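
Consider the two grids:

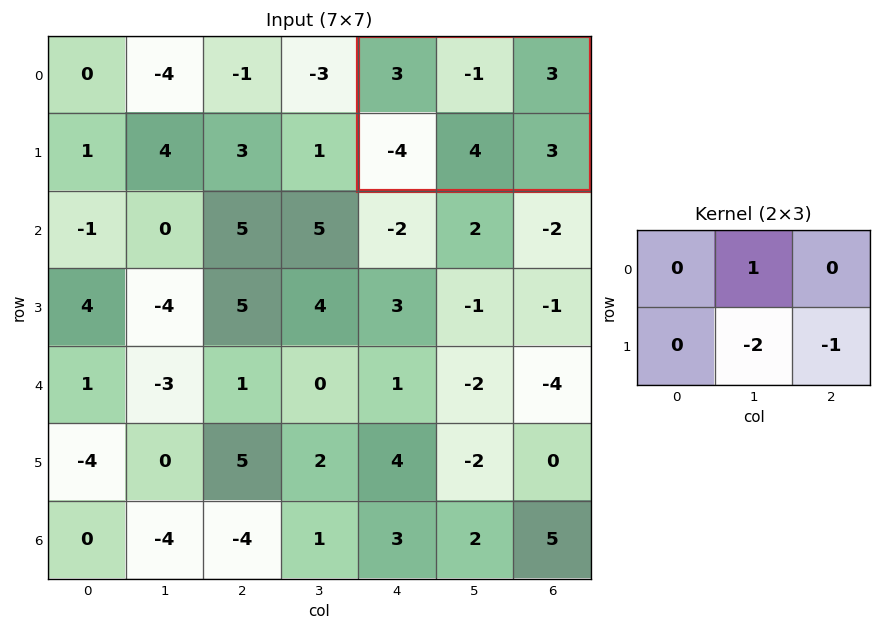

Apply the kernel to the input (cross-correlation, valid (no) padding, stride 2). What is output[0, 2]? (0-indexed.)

-12

The receptive field on the input at this output position is [3 -1 3 / -4 4 3]. Elementwise product with the kernel and sum: -1·1 + 4·-2 + 3·-1.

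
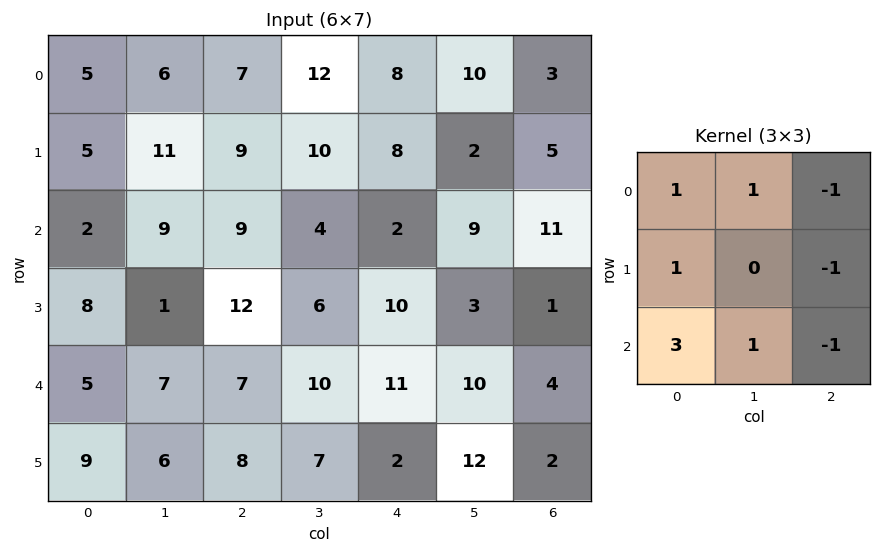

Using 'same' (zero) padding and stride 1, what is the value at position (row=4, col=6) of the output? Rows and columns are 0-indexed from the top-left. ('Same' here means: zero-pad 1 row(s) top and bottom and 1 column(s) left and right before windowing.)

52

The receptive field on the zero-padded input at this output position is [3 1 0 / 10 4 0 / 12 2 0]. Elementwise product with the kernel and sum: 3·1 + 1·1 + 0·-1 + 10·1 + 0·-1 + 12·3 + 2·1 + 0·-1.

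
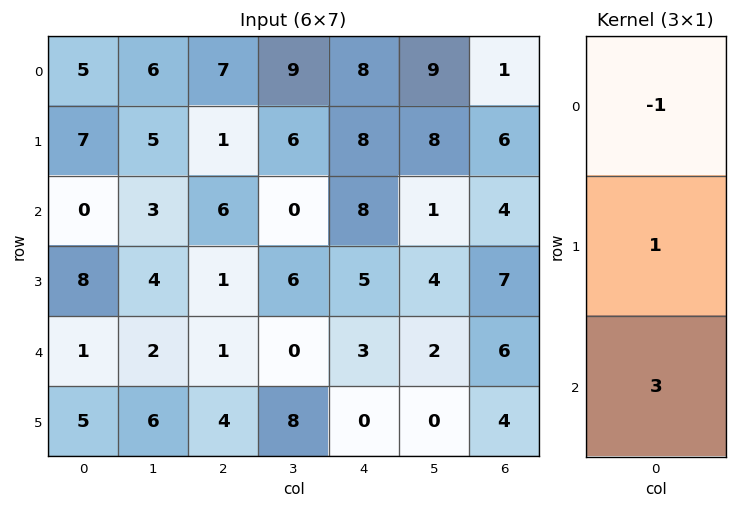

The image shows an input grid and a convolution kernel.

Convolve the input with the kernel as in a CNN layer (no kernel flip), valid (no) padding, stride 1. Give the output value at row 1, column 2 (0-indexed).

The receptive field on the input at this output position is [1 / 6 / 1]. Elementwise product with the kernel and sum: 1·-1 + 6·1 + 1·3.

8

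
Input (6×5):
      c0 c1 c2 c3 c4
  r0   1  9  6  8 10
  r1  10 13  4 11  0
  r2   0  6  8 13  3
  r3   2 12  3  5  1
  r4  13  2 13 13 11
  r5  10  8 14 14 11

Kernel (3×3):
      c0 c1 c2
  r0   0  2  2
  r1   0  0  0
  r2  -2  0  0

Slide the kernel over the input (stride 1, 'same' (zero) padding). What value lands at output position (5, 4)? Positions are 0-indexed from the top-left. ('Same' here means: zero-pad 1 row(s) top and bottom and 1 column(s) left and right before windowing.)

The receptive field on the zero-padded input at this output position is [13 11 0 / 14 11 0 / 0 0 0]. Elementwise product with the kernel and sum: 11·2 + 0·2 + 0·-2.

22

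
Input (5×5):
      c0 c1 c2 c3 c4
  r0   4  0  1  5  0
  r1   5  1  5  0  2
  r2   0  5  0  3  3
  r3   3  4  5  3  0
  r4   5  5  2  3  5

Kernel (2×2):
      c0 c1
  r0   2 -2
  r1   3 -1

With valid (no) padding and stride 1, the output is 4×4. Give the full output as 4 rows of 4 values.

22 -4 7 8
3 7 7 2
-5 17 6 9
8 11 7 10

Output[0,0]: The receptive field on the input at this output position is [4 0 / 5 1]. Elementwise product with the kernel and sum: 4·2 + 0·-2 + 5·3 + 1·-1.
Output[0,1]: The receptive field on the input at this output position is [0 1 / 1 5]. Elementwise product with the kernel and sum: 0·2 + 1·-2 + 1·3 + 5·-1.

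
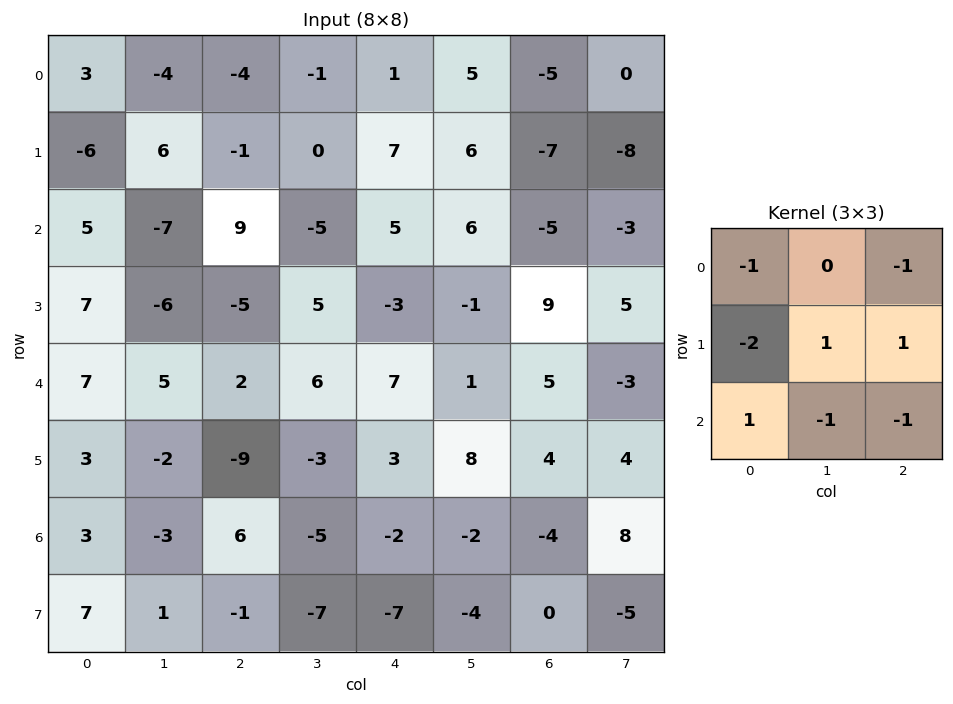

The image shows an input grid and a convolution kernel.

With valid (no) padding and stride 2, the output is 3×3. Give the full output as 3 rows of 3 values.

21 21 -7
-39 -13 15
-26 22 -2

Output[0,0]: The receptive field on the input at this output position is [3 -4 -4 / -6 6 -1 / 5 -7 9]. Elementwise product with the kernel and sum: 3·-1 + -4·-1 + -6·-2 + 6·1 + -1·1 + 5·1 + -7·-1 + 9·-1.
Output[0,1]: The receptive field on the input at this output position is [-4 -1 1 / -1 0 7 / 9 -5 5]. Elementwise product with the kernel and sum: -4·-1 + 1·-1 + -1·-2 + 0·1 + 7·1 + 9·1 + -5·-1 + 5·-1.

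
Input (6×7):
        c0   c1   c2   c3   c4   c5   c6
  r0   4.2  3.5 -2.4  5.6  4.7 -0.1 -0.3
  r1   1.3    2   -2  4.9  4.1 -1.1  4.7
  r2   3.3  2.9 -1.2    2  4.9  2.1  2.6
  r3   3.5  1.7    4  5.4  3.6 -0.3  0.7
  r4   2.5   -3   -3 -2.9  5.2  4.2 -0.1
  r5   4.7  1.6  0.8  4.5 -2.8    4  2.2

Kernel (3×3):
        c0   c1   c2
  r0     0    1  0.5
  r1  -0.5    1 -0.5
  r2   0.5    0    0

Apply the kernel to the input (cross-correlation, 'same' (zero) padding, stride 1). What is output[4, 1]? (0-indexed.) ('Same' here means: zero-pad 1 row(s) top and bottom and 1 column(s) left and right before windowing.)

3.3

The receptive field on the zero-padded input at this output position is [3.5 1.7 4 / 2.5 -3 -3 / 4.7 1.6 0.8]. Elementwise product with the kernel and sum: 1.7·1 + 4·0.5 + 2.5·-0.5 + -3·1 + -3·-0.5 + 4.7·0.5.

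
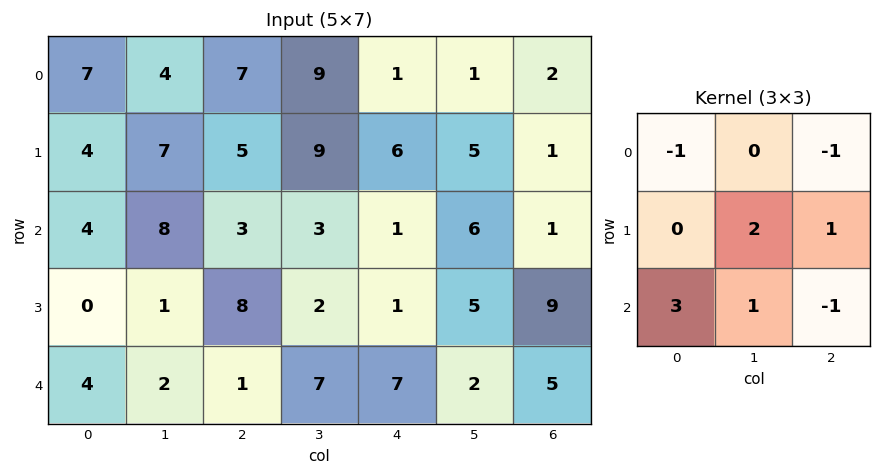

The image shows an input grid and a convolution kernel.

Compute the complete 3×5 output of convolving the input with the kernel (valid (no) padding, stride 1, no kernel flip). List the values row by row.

22 30 27 11 16
3 2 21 -4 5
16 7 4 24 35

Output[0,0]: The receptive field on the input at this output position is [7 4 7 / 4 7 5 / 4 8 3]. Elementwise product with the kernel and sum: 7·-1 + 7·-1 + 7·2 + 5·1 + 4·3 + 8·1 + 3·-1.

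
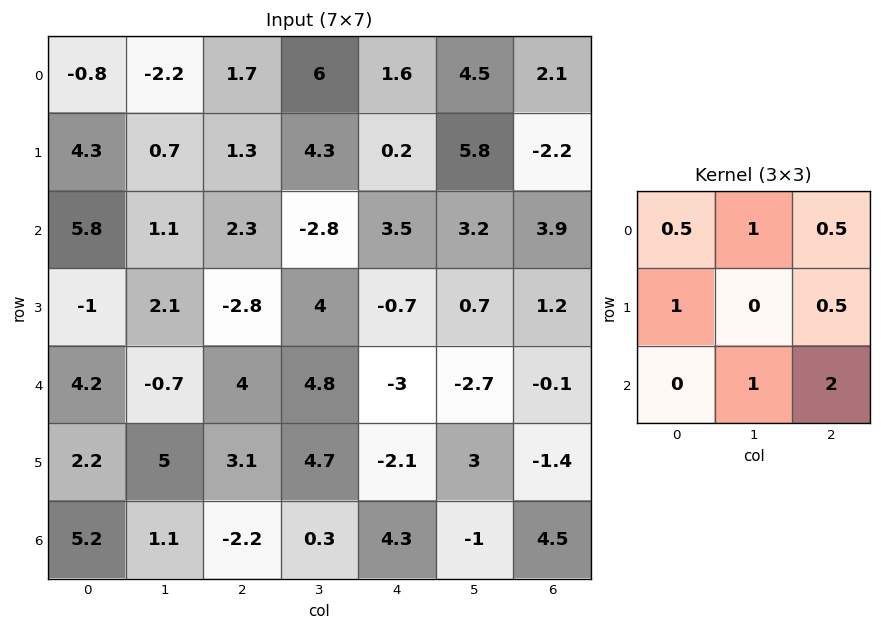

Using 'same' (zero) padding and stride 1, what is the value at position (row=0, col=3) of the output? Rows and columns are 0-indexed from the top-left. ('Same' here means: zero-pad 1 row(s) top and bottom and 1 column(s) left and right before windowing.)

The receptive field on the zero-padded input at this output position is [0 0 0 / 1.7 6 1.6 / 1.3 4.3 0.2]. Elementwise product with the kernel and sum: 0·0.5 + 0·1 + 0·0.5 + 1.7·1 + 1.6·0.5 + 4.3·1 + 0.2·2.

7.2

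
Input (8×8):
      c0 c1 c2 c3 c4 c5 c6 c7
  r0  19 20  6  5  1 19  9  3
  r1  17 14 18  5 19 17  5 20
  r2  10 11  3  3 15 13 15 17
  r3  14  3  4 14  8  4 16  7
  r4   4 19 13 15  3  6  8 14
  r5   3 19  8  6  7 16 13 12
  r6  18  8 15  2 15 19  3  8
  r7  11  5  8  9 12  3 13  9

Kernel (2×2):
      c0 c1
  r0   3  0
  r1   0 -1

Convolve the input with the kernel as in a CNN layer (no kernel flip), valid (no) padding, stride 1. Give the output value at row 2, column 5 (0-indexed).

23

The receptive field on the input at this output position is [13 15 / 4 16]. Elementwise product with the kernel and sum: 13·3 + 16·-1.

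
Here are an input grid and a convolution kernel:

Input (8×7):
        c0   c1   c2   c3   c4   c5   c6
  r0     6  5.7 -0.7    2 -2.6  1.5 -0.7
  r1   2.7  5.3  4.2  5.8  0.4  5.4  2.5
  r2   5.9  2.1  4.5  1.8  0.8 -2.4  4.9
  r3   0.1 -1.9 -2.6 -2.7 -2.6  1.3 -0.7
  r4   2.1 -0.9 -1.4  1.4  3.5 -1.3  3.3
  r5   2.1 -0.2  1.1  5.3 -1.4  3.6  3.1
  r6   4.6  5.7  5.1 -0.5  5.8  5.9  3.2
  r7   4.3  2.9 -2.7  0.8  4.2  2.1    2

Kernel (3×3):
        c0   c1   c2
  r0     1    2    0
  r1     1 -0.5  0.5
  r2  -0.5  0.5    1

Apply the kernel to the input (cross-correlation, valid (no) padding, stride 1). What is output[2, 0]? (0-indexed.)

The receptive field on the input at this output position is [5.9 2.1 4.5 / 0.1 -1.9 -2.6 / 2.1 -0.9 -1.4]. Elementwise product with the kernel and sum: 5.9·1 + 2.1·2 + 0.1·1 + -1.9·-0.5 + -2.6·0.5 + 2.1·-0.5 + -0.9·0.5 + -1.4·1.

6.95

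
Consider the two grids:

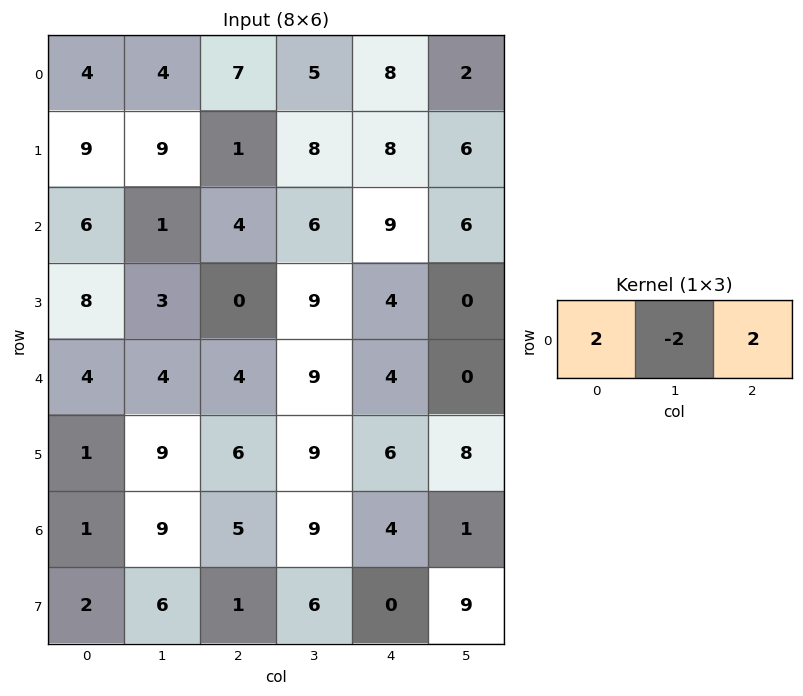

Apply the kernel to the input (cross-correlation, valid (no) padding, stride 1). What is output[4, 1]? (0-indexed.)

The receptive field on the input at this output position is [4 4 9]. Elementwise product with the kernel and sum: 4·2 + 4·-2 + 9·2.

18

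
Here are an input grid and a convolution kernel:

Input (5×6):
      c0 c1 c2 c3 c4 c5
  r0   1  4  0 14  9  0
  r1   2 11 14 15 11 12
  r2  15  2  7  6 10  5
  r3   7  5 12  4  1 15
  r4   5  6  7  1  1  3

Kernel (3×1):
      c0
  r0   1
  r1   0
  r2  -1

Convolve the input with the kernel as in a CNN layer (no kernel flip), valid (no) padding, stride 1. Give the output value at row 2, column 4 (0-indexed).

The receptive field on the input at this output position is [10 / 1 / 1]. Elementwise product with the kernel and sum: 10·1 + 1·-1.

9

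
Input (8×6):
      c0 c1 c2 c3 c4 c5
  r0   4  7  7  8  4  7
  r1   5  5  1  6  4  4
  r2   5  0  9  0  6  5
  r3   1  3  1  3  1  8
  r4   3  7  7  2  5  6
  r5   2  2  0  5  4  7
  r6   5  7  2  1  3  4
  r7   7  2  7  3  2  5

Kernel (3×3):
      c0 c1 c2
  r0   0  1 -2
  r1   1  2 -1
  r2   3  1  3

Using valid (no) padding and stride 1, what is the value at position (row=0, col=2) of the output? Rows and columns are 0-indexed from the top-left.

The receptive field on the input at this output position is [7 8 4 / 1 6 4 / 9 0 6]. Elementwise product with the kernel and sum: 8·1 + 4·-2 + 1·1 + 6·2 + 4·-1 + 9·3 + 0·1 + 6·3.

54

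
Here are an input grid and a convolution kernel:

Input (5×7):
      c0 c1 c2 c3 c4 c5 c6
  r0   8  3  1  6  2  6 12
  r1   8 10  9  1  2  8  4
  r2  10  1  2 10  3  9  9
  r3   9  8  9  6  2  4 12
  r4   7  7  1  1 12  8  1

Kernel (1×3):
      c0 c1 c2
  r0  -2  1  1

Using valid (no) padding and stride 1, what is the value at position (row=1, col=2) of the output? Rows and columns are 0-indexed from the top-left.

The receptive field on the input at this output position is [9 1 2]. Elementwise product with the kernel and sum: 9·-2 + 1·1 + 2·1.

-15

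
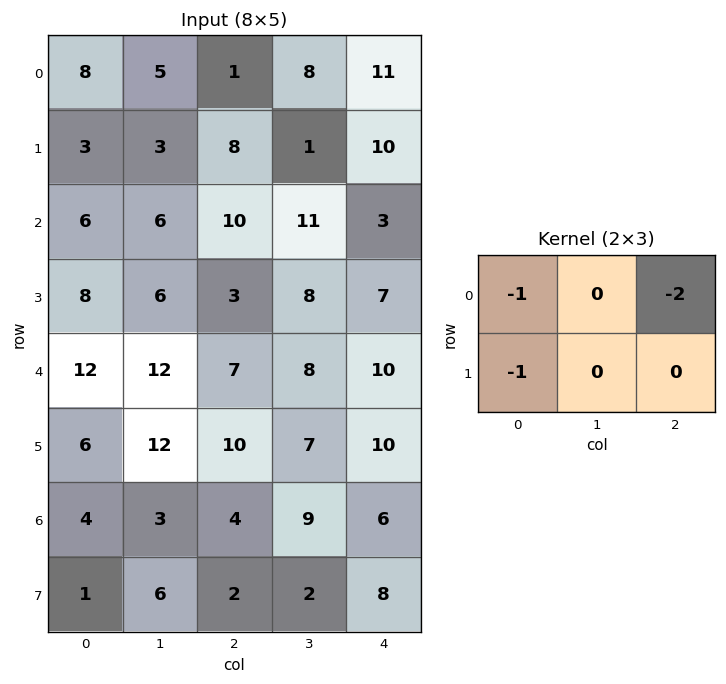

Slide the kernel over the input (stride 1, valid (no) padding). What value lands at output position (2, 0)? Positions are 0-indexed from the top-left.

-34

The receptive field on the input at this output position is [6 6 10 / 8 6 3]. Elementwise product with the kernel and sum: 6·-1 + 10·-2 + 8·-1.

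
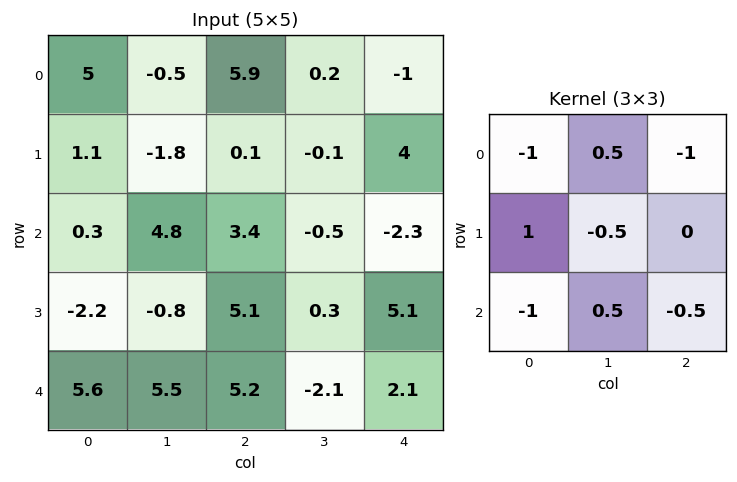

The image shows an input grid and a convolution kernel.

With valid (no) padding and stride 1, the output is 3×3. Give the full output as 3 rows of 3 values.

-8.75 -1.45 -7.15
-4.95 8.25 -8
-8.55 -7.8 -3.7

Output[0,0]: The receptive field on the input at this output position is [5 -0.5 5.9 / 1.1 -1.8 0.1 / 0.3 4.8 3.4]. Elementwise product with the kernel and sum: 5·-1 + -0.5·0.5 + 5.9·-1 + 1.1·1 + -1.8·-0.5 + 0.3·-1 + 4.8·0.5 + 3.4·-0.5.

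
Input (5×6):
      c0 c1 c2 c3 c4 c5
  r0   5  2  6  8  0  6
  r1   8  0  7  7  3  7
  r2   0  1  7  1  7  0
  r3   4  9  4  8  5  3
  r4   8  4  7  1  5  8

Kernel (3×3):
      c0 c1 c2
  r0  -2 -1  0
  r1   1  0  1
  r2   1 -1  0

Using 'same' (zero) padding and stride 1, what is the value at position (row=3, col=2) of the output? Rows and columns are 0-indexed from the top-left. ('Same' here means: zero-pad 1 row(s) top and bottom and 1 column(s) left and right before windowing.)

5

The receptive field on the zero-padded input at this output position is [1 7 1 / 9 4 8 / 4 7 1]. Elementwise product with the kernel and sum: 1·-2 + 7·-1 + 9·1 + 8·1 + 4·1 + 7·-1.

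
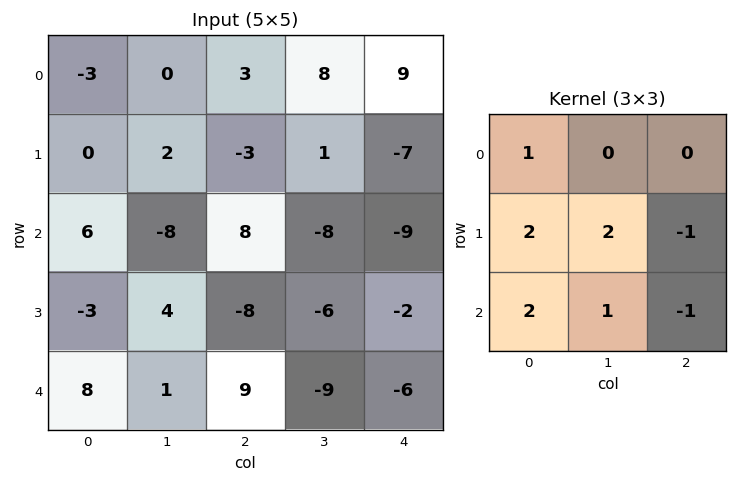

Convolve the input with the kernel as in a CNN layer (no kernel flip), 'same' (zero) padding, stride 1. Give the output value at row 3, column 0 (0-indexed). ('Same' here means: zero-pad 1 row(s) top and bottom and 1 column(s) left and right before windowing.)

-3

The receptive field on the zero-padded input at this output position is [0 6 -8 / 0 -3 4 / 0 8 1]. Elementwise product with the kernel and sum: 0·1 + 0·2 + -3·2 + 4·-1 + 0·2 + 8·1 + 1·-1.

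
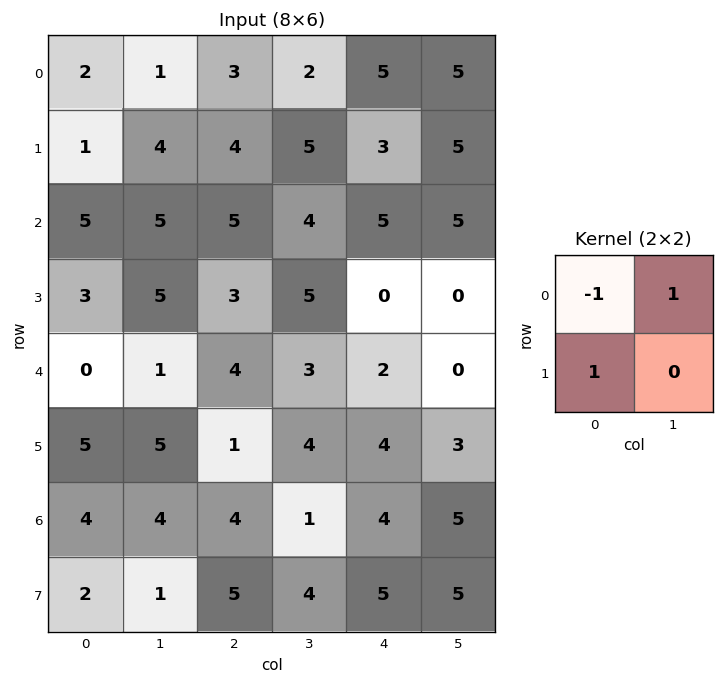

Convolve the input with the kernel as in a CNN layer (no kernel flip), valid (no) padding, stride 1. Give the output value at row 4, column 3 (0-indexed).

3

The receptive field on the input at this output position is [3 2 / 4 4]. Elementwise product with the kernel and sum: 3·-1 + 2·1 + 4·1.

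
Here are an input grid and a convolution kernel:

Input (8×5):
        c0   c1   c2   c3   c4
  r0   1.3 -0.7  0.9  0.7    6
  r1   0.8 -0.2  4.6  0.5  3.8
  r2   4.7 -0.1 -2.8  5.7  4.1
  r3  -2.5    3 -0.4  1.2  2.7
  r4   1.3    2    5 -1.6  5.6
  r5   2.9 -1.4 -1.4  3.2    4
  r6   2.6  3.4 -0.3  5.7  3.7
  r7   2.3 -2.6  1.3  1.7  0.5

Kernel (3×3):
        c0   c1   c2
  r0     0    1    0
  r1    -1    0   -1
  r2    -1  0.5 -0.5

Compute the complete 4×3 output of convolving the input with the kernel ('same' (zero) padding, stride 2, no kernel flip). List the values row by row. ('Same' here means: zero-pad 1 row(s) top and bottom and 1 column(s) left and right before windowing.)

1.2 2.25 0.7
-1.85 -4.8 -1.75
-2.35 -1.7 3.1
1.95 -8.1 -3.15

Output[0,0]: The receptive field on the zero-padded input at this output position is [0 0 0 / 0 1.3 -0.7 / 0 0.8 -0.2]. Elementwise product with the kernel and sum: 0·1 + 0·-1 + -0.7·-1 + 0·-1 + 0.8·0.5 + -0.2·-0.5.
Output[0,1]: The receptive field on the zero-padded input at this output position is [0 0 0 / -0.7 0.9 0.7 / -0.2 4.6 0.5]. Elementwise product with the kernel and sum: 0·1 + -0.7·-1 + 0.7·-1 + -0.2·-1 + 4.6·0.5 + 0.5·-0.5.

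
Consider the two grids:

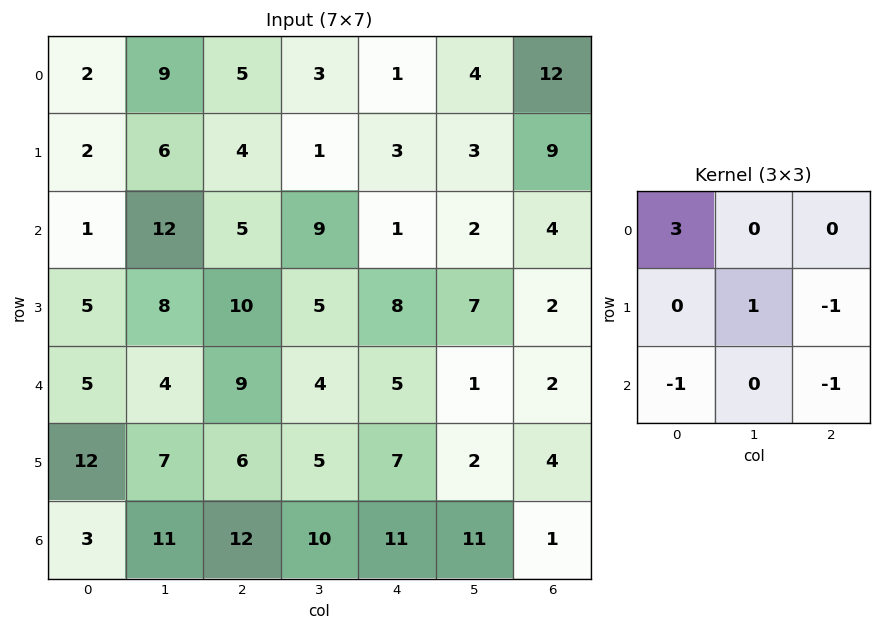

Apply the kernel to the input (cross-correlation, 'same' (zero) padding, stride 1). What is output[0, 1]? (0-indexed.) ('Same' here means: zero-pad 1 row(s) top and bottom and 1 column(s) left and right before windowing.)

-2

The receptive field on the zero-padded input at this output position is [0 0 0 / 2 9 5 / 2 6 4]. Elementwise product with the kernel and sum: 0·3 + 9·1 + 5·-1 + 2·-1 + 4·-1.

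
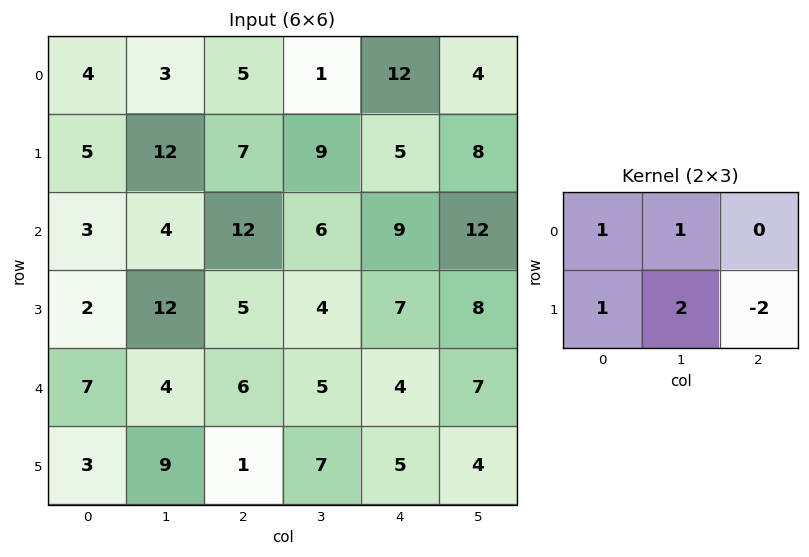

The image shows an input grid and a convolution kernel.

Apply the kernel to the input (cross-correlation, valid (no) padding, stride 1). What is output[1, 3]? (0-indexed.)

The receptive field on the input at this output position is [9 5 8 / 6 9 12]. Elementwise product with the kernel and sum: 9·1 + 5·1 + 6·1 + 9·2 + 12·-2.

14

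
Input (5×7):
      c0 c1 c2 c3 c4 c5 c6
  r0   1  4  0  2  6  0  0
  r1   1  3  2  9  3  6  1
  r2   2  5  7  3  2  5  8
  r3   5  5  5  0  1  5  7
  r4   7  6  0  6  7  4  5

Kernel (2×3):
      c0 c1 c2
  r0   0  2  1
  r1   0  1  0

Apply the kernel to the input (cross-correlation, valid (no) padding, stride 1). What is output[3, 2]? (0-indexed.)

The receptive field on the input at this output position is [5 0 1 / 0 6 7]. Elementwise product with the kernel and sum: 0·2 + 1·1 + 6·1.

7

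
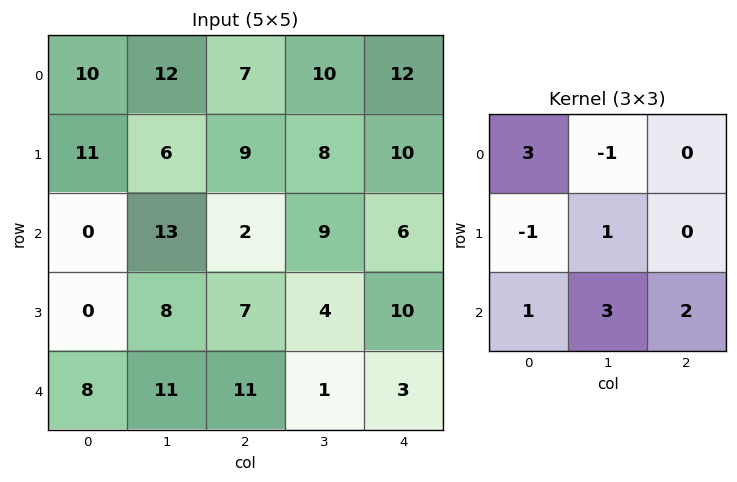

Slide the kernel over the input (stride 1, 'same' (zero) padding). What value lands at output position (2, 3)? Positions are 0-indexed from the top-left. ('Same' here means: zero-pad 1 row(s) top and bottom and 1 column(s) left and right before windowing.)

The receptive field on the zero-padded input at this output position is [9 8 10 / 2 9 6 / 7 4 10]. Elementwise product with the kernel and sum: 9·3 + 8·-1 + 2·-1 + 9·1 + 7·1 + 4·3 + 10·2.

65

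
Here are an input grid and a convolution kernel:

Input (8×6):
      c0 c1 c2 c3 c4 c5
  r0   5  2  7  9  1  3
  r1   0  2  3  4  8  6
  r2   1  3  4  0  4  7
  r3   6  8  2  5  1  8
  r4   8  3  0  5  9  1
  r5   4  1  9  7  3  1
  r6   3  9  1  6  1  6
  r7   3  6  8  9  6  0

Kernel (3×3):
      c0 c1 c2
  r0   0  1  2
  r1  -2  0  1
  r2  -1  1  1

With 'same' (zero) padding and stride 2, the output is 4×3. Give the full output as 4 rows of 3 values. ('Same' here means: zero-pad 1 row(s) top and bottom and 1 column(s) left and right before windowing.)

4 10 -5
21 4 31
30 26 5
24 22 -4

Output[0,0]: The receptive field on the zero-padded input at this output position is [0 0 0 / 0 5 2 / 0 0 2]. Elementwise product with the kernel and sum: 0·1 + 0·2 + 0·-2 + 2·1 + 0·-1 + 0·1 + 2·1.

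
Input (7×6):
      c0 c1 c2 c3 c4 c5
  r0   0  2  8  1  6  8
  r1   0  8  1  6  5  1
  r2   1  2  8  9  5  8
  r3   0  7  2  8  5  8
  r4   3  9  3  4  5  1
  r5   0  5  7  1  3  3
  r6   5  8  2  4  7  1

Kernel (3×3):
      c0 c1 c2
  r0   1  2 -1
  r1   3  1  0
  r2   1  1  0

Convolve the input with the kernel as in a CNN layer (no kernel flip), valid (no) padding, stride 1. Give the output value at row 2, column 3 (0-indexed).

The receptive field on the input at this output position is [9 5 8 / 8 5 8 / 4 5 1]. Elementwise product with the kernel and sum: 9·1 + 5·2 + 8·-1 + 8·3 + 5·1 + 4·1 + 5·1.

49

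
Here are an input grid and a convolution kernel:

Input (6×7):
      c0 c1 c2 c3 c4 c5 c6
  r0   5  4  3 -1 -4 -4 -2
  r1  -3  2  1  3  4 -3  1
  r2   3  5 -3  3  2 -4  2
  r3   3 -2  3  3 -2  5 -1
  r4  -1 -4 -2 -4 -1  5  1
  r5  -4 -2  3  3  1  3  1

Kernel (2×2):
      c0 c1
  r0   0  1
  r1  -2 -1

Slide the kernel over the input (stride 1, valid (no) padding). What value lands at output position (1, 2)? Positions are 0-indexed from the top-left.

The receptive field on the input at this output position is [1 3 / -3 3]. Elementwise product with the kernel and sum: 3·1 + -3·-2 + 3·-1.

6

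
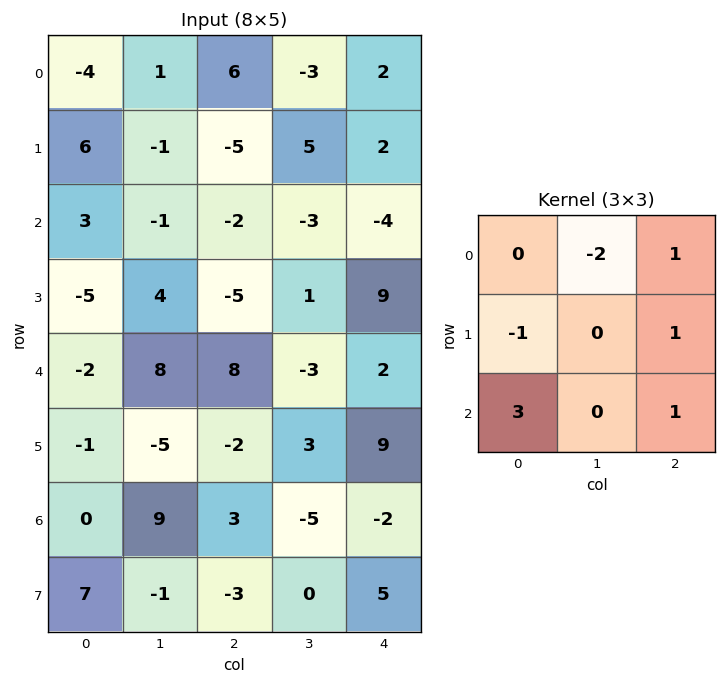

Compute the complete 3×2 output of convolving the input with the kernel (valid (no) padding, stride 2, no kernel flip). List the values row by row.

Output[0,0]: The receptive field on the input at this output position is [-4 1 6 / 6 -1 -5 / 3 -1 -2]. Elementwise product with the kernel and sum: 1·-2 + 6·1 + 6·-1 + -5·1 + 3·3 + -2·1.

0 5
2 42
-6 26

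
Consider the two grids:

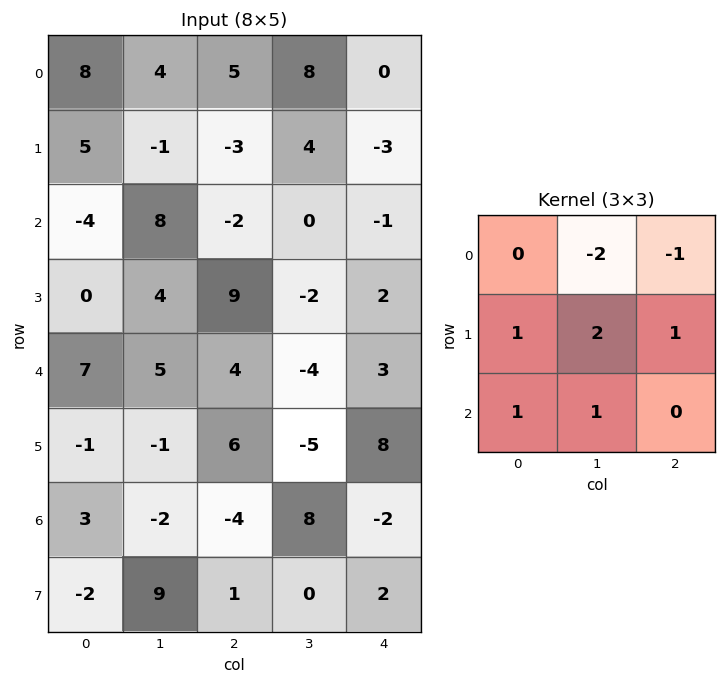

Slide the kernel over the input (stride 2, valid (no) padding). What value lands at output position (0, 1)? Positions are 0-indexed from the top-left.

The receptive field on the input at this output position is [5 8 0 / -3 4 -3 / -2 0 -1]. Elementwise product with the kernel and sum: 8·-2 + 0·-1 + -3·1 + 4·2 + -3·1 + -2·1 + 0·1.

-16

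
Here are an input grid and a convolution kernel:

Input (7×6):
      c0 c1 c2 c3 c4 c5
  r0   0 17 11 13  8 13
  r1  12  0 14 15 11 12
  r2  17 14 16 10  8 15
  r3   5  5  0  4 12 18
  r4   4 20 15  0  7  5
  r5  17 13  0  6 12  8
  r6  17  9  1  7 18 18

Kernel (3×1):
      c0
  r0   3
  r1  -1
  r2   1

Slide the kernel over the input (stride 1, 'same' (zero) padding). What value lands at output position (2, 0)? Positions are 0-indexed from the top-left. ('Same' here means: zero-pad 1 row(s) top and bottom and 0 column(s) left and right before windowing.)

The receptive field on the zero-padded input at this output position is [12 / 17 / 5]. Elementwise product with the kernel and sum: 12·3 + 17·-1 + 5·1.

24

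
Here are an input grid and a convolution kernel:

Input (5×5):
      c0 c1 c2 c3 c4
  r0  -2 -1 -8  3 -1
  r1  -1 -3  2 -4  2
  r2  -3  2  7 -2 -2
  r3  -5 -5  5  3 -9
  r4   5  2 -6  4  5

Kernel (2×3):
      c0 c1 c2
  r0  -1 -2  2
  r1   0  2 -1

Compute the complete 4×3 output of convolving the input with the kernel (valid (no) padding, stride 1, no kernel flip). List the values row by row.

Output[0,0]: The receptive field on the input at this output position is [-2 -1 -8 / -1 -3 2]. Elementwise product with the kernel and sum: -2·-1 + -1·-2 + -8·2 + -3·2 + 2·-1.

-20 31 -10
8 7 8
-2 -13 8
35 -15 -26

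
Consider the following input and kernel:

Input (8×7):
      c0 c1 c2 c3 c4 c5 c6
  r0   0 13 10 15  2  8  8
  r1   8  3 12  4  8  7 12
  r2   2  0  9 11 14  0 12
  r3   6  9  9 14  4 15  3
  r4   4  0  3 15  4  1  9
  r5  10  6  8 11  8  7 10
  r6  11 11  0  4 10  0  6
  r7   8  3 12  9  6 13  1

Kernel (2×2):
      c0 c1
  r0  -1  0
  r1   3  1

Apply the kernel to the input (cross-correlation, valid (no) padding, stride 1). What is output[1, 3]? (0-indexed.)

43

The receptive field on the input at this output position is [4 8 / 11 14]. Elementwise product with the kernel and sum: 4·-1 + 11·3 + 14·1.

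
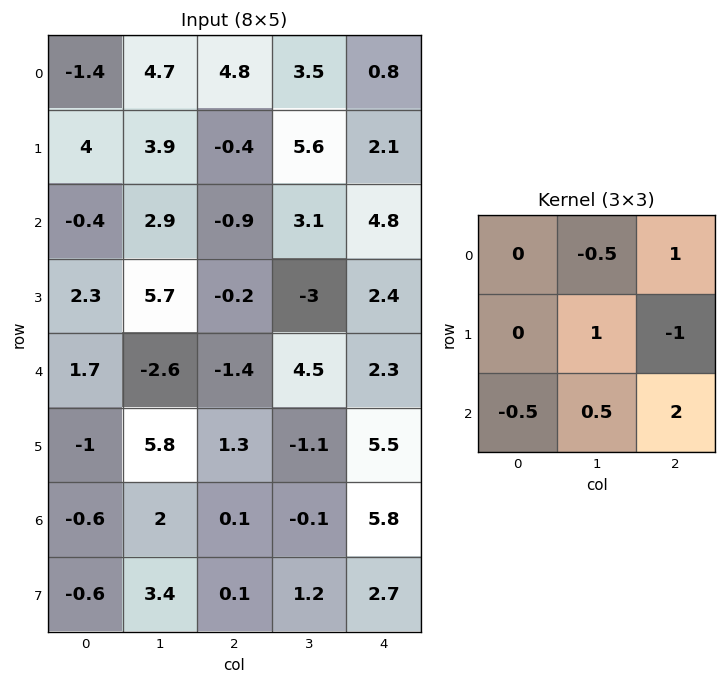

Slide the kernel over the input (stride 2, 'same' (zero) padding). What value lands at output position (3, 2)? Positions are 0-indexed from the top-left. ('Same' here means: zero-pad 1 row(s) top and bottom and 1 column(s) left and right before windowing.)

The receptive field on the zero-padded input at this output position is [-1.1 5.5 0 / -0.1 5.8 0 / 1.2 2.7 0]. Elementwise product with the kernel and sum: 5.5·-0.5 + 0·1 + 5.8·1 + 0·-1 + 1.2·-0.5 + 2.7·0.5 + 0·2.

3.8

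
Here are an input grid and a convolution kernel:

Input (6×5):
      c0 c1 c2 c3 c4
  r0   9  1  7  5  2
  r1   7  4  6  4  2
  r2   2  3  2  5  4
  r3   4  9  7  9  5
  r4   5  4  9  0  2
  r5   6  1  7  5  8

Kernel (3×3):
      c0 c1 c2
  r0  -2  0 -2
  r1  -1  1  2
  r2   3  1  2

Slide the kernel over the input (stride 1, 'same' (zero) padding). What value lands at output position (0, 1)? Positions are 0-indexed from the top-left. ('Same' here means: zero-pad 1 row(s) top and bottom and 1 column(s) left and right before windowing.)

The receptive field on the zero-padded input at this output position is [0 0 0 / 9 1 7 / 7 4 6]. Elementwise product with the kernel and sum: 0·-2 + 0·-2 + 9·-1 + 1·1 + 7·2 + 7·3 + 4·1 + 6·2.

43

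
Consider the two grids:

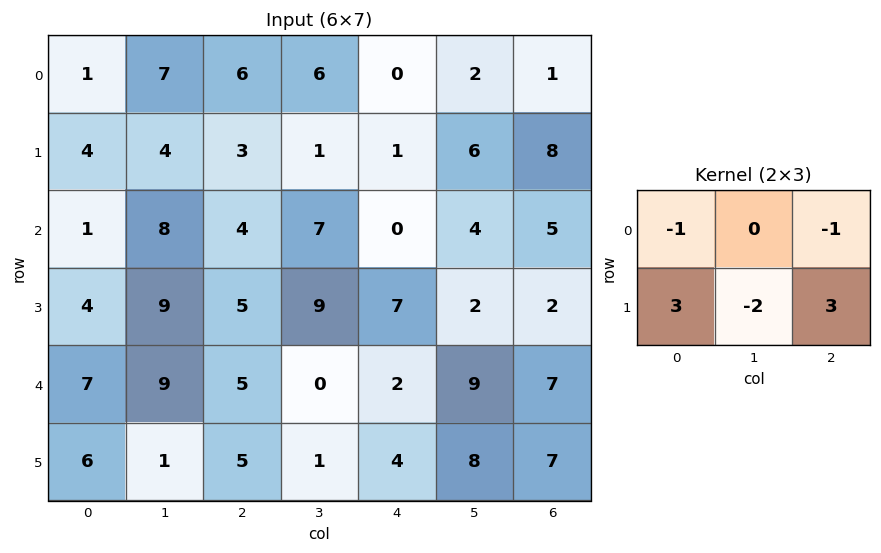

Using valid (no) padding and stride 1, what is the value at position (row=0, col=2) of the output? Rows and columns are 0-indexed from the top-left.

The receptive field on the input at this output position is [6 6 0 / 3 1 1]. Elementwise product with the kernel and sum: 6·-1 + 0·-1 + 3·3 + 1·-2 + 1·3.

4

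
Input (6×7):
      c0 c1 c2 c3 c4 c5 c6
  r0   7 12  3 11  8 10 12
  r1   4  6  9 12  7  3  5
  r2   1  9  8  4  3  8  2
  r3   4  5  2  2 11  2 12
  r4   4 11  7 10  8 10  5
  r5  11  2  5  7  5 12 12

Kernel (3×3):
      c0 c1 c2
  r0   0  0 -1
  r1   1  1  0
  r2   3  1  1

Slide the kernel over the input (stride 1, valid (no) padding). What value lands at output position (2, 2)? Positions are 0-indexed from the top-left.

The receptive field on the input at this output position is [8 4 3 / 2 2 11 / 7 10 8]. Elementwise product with the kernel and sum: 3·-1 + 2·1 + 2·1 + 7·3 + 10·1 + 8·1.

40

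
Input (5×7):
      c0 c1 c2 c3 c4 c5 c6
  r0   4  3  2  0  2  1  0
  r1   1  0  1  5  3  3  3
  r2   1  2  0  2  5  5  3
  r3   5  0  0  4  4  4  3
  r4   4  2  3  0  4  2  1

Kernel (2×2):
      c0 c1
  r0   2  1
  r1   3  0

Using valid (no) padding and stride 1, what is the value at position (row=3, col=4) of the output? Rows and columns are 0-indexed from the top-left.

24

The receptive field on the input at this output position is [4 4 / 4 2]. Elementwise product with the kernel and sum: 4·2 + 4·1 + 4·3.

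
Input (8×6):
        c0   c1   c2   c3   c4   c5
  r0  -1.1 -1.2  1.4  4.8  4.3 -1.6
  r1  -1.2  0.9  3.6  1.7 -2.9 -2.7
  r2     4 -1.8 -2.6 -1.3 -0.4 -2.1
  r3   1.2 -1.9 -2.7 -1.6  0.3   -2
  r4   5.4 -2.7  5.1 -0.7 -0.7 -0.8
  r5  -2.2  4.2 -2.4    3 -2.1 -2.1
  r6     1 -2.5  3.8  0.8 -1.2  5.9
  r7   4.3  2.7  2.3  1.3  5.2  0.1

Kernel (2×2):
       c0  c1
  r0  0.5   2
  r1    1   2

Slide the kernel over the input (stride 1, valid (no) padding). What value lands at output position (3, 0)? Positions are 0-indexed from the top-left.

The receptive field on the input at this output position is [1.2 -1.9 / 5.4 -2.7]. Elementwise product with the kernel and sum: 1.2·0.5 + -1.9·2 + 5.4·1 + -2.7·2.

-3.2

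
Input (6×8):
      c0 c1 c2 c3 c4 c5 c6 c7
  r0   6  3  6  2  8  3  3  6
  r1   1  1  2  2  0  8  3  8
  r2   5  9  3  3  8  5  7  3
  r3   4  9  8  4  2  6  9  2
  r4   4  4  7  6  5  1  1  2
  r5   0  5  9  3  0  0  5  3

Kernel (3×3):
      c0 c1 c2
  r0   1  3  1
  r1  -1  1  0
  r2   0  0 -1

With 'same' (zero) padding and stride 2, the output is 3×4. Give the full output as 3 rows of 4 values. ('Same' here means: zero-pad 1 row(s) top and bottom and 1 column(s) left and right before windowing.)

5 1 -2 -8
0 -1 9 25
20 37 15 32

Output[0,0]: The receptive field on the zero-padded input at this output position is [0 0 0 / 0 6 3 / 0 1 1]. Elementwise product with the kernel and sum: 0·1 + 0·3 + 0·1 + 0·-1 + 6·1 + 1·-1.
Output[0,1]: The receptive field on the zero-padded input at this output position is [0 0 0 / 3 6 2 / 1 2 2]. Elementwise product with the kernel and sum: 0·1 + 0·3 + 0·1 + 3·-1 + 6·1 + 2·-1.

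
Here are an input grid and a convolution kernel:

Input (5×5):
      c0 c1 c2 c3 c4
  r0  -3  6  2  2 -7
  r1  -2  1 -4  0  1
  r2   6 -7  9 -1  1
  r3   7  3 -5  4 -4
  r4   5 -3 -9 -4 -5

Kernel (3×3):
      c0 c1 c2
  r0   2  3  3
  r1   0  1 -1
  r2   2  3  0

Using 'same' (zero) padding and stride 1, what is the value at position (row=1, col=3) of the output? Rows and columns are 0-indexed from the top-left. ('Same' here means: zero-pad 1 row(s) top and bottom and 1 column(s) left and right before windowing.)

3

The receptive field on the zero-padded input at this output position is [2 2 -7 / -4 0 1 / 9 -1 1]. Elementwise product with the kernel and sum: 2·2 + 2·3 + -7·3 + 0·1 + 1·-1 + 9·2 + -1·3.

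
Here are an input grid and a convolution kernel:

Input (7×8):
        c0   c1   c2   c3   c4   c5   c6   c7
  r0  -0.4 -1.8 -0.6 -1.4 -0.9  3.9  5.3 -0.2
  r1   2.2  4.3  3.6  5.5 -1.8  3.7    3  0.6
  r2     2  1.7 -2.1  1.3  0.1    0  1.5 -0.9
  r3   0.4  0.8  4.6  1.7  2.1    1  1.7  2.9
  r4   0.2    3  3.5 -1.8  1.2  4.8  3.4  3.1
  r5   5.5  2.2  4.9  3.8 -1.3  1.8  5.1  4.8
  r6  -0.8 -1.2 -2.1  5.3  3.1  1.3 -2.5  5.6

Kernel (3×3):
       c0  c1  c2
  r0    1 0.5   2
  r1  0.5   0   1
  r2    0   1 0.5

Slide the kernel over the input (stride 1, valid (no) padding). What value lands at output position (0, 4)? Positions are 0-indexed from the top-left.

14.5

The receptive field on the input at this output position is [-0.9 3.9 5.3 / -1.8 3.7 3 / 0.1 0 1.5]. Elementwise product with the kernel and sum: -0.9·1 + 3.9·0.5 + 5.3·2 + -1.8·0.5 + 3·1 + 0·1 + 1.5·0.5.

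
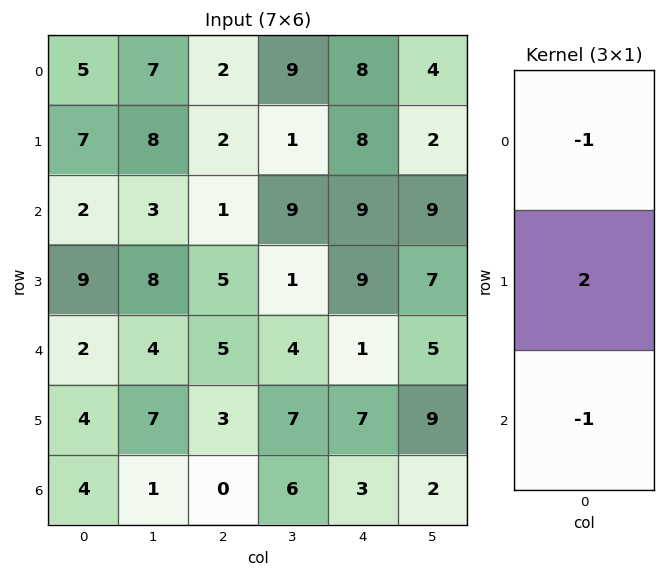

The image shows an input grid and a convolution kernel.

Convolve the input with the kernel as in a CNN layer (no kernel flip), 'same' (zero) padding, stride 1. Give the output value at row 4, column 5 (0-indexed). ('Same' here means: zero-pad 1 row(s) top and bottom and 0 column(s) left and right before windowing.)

-6

The receptive field on the zero-padded input at this output position is [7 / 5 / 9]. Elementwise product with the kernel and sum: 7·-1 + 5·2 + 9·-1.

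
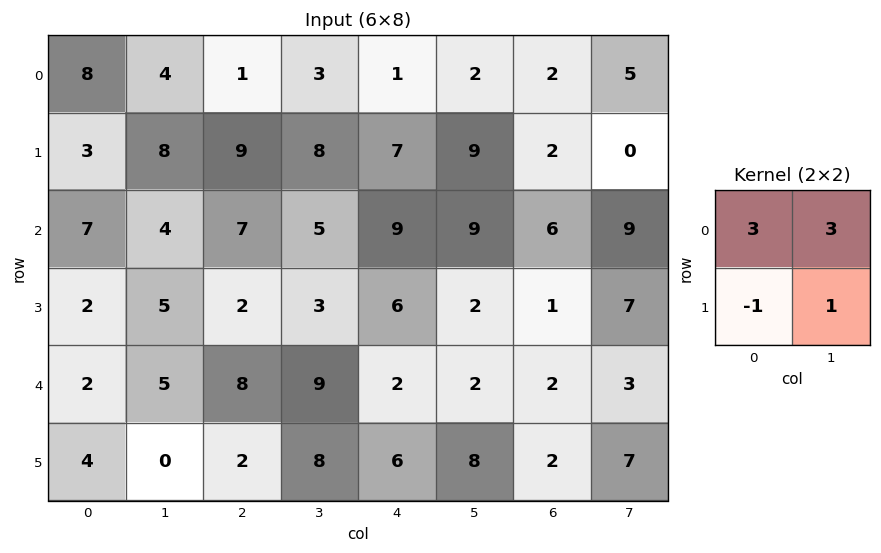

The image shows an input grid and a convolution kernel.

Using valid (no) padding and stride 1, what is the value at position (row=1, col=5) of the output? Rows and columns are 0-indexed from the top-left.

The receptive field on the input at this output position is [9 2 / 9 6]. Elementwise product with the kernel and sum: 9·3 + 2·3 + 9·-1 + 6·1.

30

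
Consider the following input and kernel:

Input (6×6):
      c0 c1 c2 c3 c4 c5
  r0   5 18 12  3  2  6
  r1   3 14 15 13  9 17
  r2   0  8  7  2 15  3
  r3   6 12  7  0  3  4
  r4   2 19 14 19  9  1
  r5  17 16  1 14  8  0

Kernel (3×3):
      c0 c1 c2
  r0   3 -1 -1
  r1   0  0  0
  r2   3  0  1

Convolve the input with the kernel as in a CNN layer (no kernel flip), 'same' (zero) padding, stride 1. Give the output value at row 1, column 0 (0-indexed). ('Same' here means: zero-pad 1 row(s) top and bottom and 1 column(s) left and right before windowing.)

The receptive field on the zero-padded input at this output position is [0 5 18 / 0 3 14 / 0 0 8]. Elementwise product with the kernel and sum: 0·3 + 5·-1 + 18·-1 + 0·3 + 8·1.

-15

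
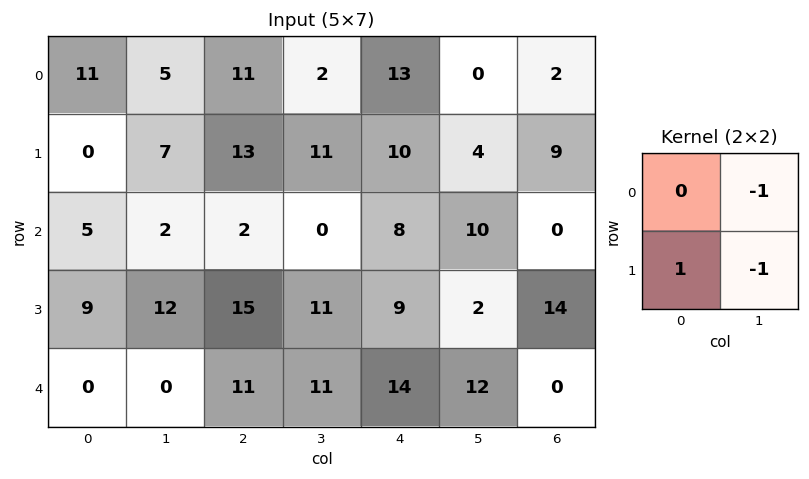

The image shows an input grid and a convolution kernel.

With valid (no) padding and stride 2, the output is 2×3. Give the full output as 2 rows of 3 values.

Output[0,0]: The receptive field on the input at this output position is [11 5 / 0 7]. Elementwise product with the kernel and sum: 5·-1 + 0·1 + 7·-1.

-12 0 6
-5 4 -3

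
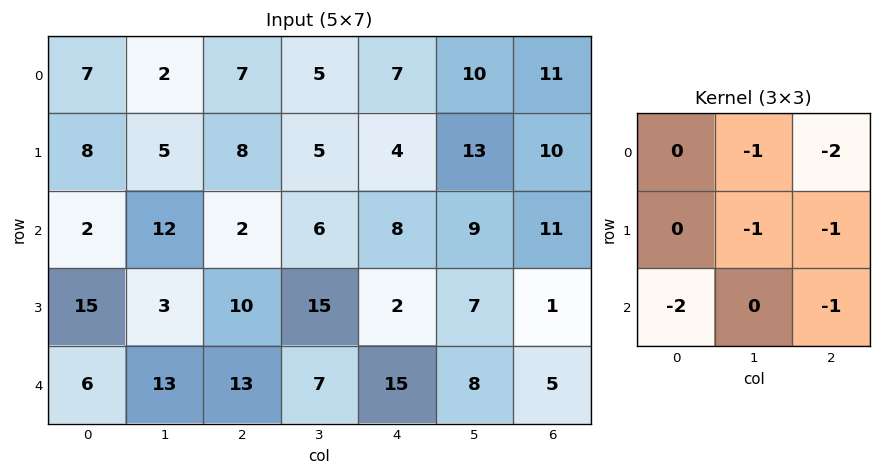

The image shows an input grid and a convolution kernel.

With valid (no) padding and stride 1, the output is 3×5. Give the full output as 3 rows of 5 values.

-35 -60 -40 -65 -82
-75 -47 -49 -84 -58
-54 -72 -80 -57 -74

Output[0,0]: The receptive field on the input at this output position is [7 2 7 / 8 5 8 / 2 12 2]. Elementwise product with the kernel and sum: 2·-1 + 7·-2 + 5·-1 + 8·-1 + 2·-2 + 2·-1.
Output[0,1]: The receptive field on the input at this output position is [2 7 5 / 5 8 5 / 12 2 6]. Elementwise product with the kernel and sum: 7·-1 + 5·-2 + 8·-1 + 5·-1 + 12·-2 + 6·-1.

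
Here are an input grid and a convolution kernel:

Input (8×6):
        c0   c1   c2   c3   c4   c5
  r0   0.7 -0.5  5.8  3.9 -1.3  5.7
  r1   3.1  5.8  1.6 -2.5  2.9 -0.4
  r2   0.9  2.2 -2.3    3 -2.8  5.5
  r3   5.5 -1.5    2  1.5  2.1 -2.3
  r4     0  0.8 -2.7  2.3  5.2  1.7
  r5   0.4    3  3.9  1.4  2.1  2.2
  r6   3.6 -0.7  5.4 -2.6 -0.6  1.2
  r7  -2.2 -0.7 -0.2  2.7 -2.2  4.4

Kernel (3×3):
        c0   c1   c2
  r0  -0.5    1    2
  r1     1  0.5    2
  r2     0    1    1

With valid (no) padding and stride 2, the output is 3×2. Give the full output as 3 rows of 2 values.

19.85 4.75
4 13
9.8 19.65

Output[0,0]: The receptive field on the input at this output position is [0.7 -0.5 5.8 / 3.1 5.8 1.6 / 0.9 2.2 -2.3]. Elementwise product with the kernel and sum: 0.7·-0.5 + -0.5·1 + 5.8·2 + 3.1·1 + 5.8·0.5 + 1.6·2 + 2.2·1 + -2.3·1.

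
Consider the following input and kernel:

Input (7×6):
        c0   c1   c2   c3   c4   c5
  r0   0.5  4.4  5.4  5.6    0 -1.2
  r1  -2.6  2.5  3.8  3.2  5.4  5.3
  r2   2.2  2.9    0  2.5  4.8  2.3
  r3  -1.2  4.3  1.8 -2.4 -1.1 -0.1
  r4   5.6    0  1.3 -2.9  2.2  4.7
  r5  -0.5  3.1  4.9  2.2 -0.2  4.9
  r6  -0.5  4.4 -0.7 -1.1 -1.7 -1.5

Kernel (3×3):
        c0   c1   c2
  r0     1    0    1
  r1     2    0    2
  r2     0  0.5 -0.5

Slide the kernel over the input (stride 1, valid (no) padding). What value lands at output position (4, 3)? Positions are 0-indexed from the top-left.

15.9

The receptive field on the input at this output position is [-2.9 2.2 4.7 / 2.2 -0.2 4.9 / -1.1 -1.7 -1.5]. Elementwise product with the kernel and sum: -2.9·1 + 4.7·1 + 2.2·2 + 4.9·2 + -1.7·0.5 + -1.5·-0.5.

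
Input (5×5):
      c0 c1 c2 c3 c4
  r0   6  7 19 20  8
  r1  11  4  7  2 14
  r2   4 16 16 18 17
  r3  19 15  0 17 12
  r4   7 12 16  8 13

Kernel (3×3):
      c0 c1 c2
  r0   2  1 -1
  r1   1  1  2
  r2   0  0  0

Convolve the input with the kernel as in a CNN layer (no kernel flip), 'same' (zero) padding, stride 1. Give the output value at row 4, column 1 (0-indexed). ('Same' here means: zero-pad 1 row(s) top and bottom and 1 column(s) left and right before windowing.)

104

The receptive field on the zero-padded input at this output position is [19 15 0 / 7 12 16 / 0 0 0]. Elementwise product with the kernel and sum: 19·2 + 15·1 + 0·-1 + 7·1 + 12·1 + 16·2.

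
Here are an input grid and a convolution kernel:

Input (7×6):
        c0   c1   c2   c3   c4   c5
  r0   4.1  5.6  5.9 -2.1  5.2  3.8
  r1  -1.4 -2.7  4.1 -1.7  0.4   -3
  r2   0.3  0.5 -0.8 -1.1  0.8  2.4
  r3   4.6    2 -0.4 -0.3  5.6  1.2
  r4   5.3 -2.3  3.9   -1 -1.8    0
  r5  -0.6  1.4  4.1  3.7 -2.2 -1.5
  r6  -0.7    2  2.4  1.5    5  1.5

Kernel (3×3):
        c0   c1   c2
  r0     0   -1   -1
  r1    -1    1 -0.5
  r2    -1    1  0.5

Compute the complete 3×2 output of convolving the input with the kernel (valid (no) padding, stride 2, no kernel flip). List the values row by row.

Output[0,0]: The receptive field on the input at this output position is [4.1 5.6 5.9 / -1.4 -2.7 4.1 / 0.3 0.5 -0.8]. Elementwise product with the kernel and sum: 5.6·-1 + 5.9·-1 + -1.4·-1 + -2.7·1 + 4.1·-0.5 + 0.3·-1 + 0.5·1 + -0.8·0.5.
Output[0,1]: The receptive field on the input at this output position is [5.9 -2.1 5.2 / 4.1 -1.7 0.4 / -0.8 -1.1 0.8]. Elementwise product with the kernel and sum: -2.1·-1 + 5.2·-1 + 4.1·-1 + -1.7·1 + 0.4·-0.5 + -0.8·-1 + -1.1·1 + 0.8·0.5.

-15.05 -9
-7.75 -8.2
2.25 5.1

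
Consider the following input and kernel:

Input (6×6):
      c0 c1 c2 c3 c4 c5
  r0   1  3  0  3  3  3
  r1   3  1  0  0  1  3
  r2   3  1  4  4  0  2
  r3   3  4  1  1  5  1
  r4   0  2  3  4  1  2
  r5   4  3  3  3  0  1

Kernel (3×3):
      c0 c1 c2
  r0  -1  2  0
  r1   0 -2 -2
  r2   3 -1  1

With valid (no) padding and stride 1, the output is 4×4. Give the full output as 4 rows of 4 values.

Output[0,0]: The receptive field on the input at this output position is [1 3 0 / 3 1 0 / 3 1 4]. Elementwise product with the kernel and sum: 1·-1 + 3·2 + 1·-2 + 0·-2 + 3·3 + 1·-1 + 4·1.

15 0 12 9
-5 -5 -1 -3
-10 10 -2 -3
7 -7 -3 13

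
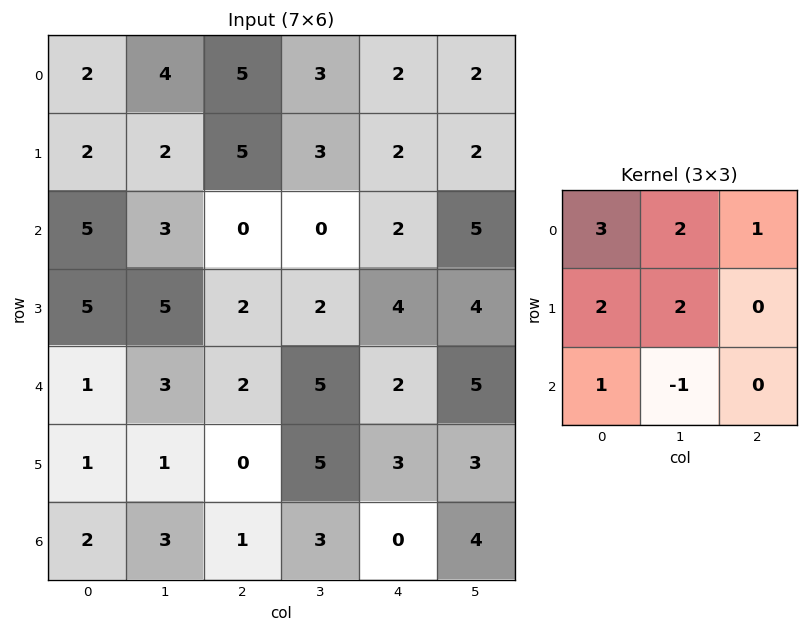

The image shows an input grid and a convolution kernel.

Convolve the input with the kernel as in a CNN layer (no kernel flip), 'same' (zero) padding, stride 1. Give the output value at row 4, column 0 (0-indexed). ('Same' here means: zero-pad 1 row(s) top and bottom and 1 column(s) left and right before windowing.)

16

The receptive field on the zero-padded input at this output position is [0 5 5 / 0 1 3 / 0 1 1]. Elementwise product with the kernel and sum: 0·3 + 5·2 + 5·1 + 0·2 + 1·2 + 0·1 + 1·-1.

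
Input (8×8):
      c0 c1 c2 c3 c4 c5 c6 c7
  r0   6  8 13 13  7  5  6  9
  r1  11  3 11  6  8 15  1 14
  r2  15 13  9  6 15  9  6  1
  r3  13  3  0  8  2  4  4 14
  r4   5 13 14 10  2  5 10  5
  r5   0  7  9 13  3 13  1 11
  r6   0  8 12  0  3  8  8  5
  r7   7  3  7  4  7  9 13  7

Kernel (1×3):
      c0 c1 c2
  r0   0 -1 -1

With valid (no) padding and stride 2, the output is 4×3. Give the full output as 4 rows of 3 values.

Output[0,0]: The receptive field on the input at this output position is [6 8 13]. Elementwise product with the kernel and sum: 8·-1 + 13·-1.
Output[0,1]: The receptive field on the input at this output position is [13 13 7]. Elementwise product with the kernel and sum: 13·-1 + 7·-1.

-21 -20 -11
-22 -21 -15
-27 -12 -15
-20 -3 -16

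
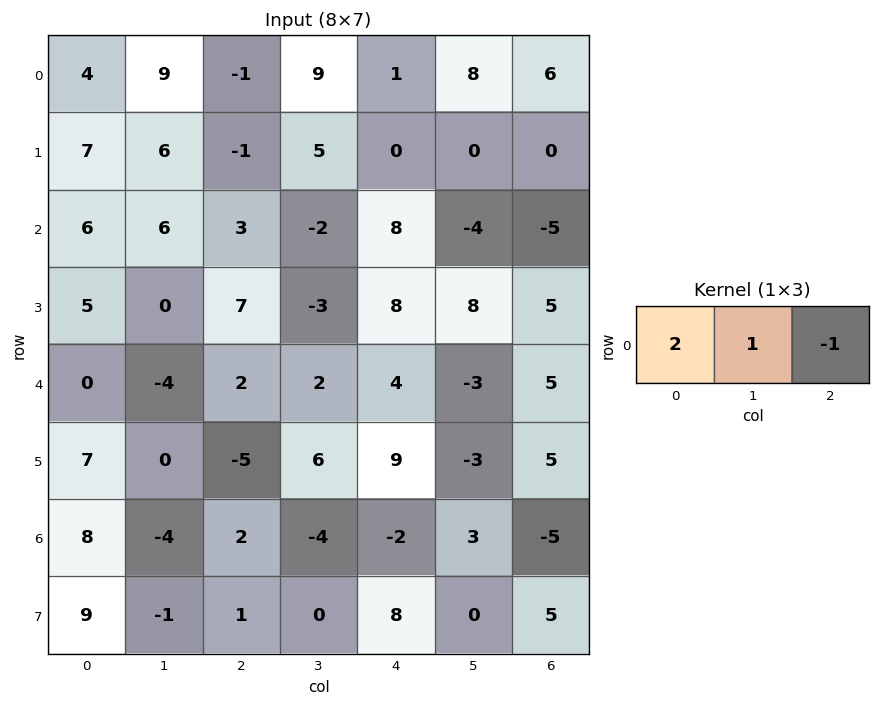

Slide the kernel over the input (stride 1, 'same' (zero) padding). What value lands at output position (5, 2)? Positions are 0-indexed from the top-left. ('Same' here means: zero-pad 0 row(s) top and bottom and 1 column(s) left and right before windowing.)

-11

The receptive field on the zero-padded input at this output position is [0 -5 6]. Elementwise product with the kernel and sum: 0·2 + -5·1 + 6·-1.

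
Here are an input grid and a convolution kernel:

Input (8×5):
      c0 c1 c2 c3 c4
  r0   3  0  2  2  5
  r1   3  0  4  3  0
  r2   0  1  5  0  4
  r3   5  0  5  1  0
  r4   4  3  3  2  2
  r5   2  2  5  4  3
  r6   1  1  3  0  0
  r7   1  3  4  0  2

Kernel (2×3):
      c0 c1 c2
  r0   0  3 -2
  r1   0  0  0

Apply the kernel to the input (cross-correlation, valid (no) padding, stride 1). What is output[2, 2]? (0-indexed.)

-8

The receptive field on the input at this output position is [5 0 4 / 5 1 0]. Elementwise product with the kernel and sum: 0·3 + 4·-2.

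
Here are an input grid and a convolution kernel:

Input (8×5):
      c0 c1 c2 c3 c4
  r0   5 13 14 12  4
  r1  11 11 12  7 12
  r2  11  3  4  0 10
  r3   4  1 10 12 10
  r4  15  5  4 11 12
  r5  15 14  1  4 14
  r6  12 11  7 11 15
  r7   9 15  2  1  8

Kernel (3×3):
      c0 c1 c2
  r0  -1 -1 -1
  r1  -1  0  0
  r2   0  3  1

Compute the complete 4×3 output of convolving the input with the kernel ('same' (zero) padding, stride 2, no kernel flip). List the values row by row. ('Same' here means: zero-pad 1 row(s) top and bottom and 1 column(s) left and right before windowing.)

Output[0,0]: The receptive field on the zero-padded input at this output position is [0 0 0 / 0 5 13 / 0 11 11]. Elementwise product with the kernel and sum: 0·-1 + 0·-1 + 0·-1 + 0·-1 + 11·3 + 11·1.
Output[0,1]: The receptive field on the zero-padded input at this output position is [0 0 0 / 13 14 12 / 11 12 7]. Elementwise product with the kernel and sum: 0·-1 + 0·-1 + 0·-1 + 13·-1 + 12·3 + 7·1.

44 30 24
-9 9 11
54 -21 9
13 -23 -5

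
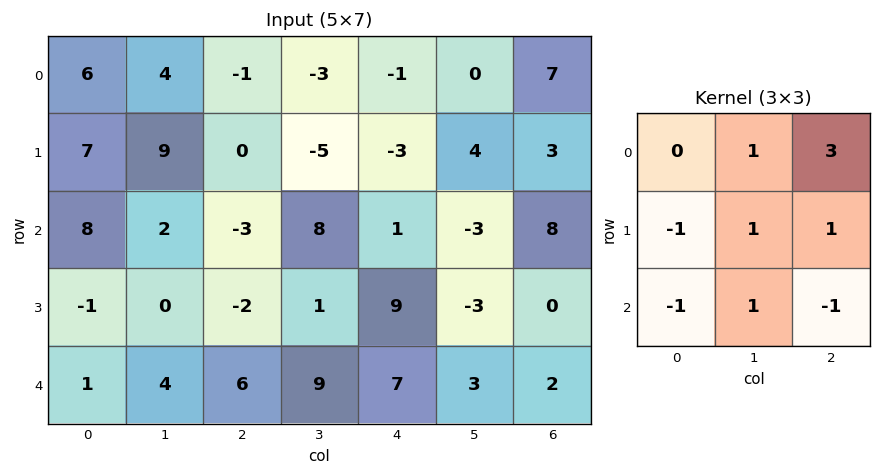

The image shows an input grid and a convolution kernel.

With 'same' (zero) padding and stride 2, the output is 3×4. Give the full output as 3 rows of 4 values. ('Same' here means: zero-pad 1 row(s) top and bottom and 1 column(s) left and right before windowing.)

8 -12 0 6
43 -15 10 17
4 12 1 -1

Output[0,0]: The receptive field on the zero-padded input at this output position is [0 0 0 / 0 6 4 / 0 7 9]. Elementwise product with the kernel and sum: 0·1 + 0·3 + 0·-1 + 6·1 + 4·1 + 0·-1 + 7·1 + 9·-1.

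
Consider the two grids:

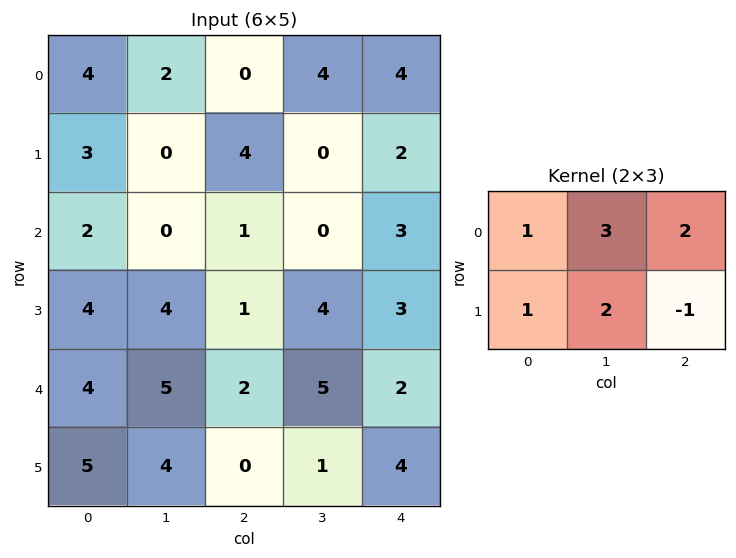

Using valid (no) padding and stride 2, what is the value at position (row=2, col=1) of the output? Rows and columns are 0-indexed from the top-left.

The receptive field on the input at this output position is [2 5 2 / 0 1 4]. Elementwise product with the kernel and sum: 2·1 + 5·3 + 2·2 + 0·1 + 1·2 + 4·-1.

19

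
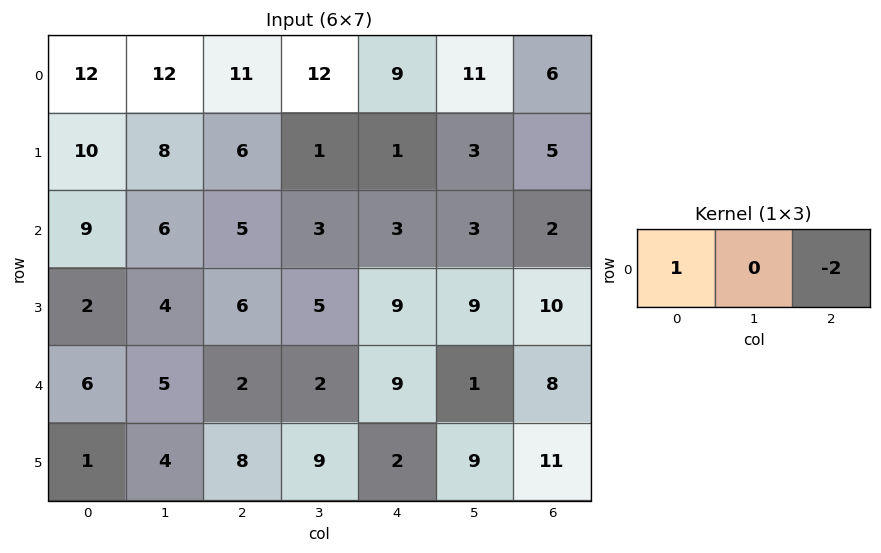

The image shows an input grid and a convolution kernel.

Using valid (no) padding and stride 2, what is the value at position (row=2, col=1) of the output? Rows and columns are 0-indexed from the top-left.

The receptive field on the input at this output position is [2 2 9]. Elementwise product with the kernel and sum: 2·1 + 9·-2.

-16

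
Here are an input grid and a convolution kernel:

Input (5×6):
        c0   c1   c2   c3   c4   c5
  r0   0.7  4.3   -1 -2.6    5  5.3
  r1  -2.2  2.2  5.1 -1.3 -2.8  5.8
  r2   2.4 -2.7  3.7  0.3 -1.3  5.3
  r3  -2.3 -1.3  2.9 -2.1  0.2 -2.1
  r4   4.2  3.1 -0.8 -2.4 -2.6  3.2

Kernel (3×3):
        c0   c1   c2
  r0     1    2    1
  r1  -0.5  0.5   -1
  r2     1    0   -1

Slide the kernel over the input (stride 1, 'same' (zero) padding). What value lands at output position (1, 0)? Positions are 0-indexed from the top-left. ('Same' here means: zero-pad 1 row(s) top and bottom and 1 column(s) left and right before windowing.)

5.1

The receptive field on the zero-padded input at this output position is [0 0.7 4.3 / 0 -2.2 2.2 / 0 2.4 -2.7]. Elementwise product with the kernel and sum: 0·1 + 0.7·2 + 4.3·1 + 0·-0.5 + -2.2·0.5 + 2.2·-1 + 0·1 + -2.7·-1.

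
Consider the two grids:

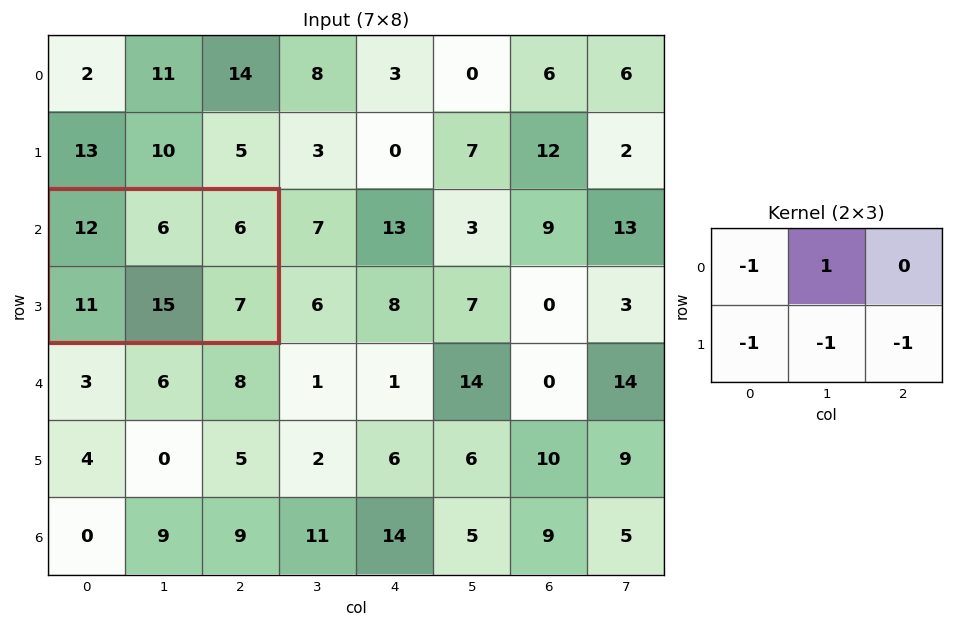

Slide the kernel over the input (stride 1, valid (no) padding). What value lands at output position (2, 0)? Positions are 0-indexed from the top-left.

The receptive field on the input at this output position is [12 6 6 / 11 15 7]. Elementwise product with the kernel and sum: 12·-1 + 6·1 + 11·-1 + 15·-1 + 7·-1.

-39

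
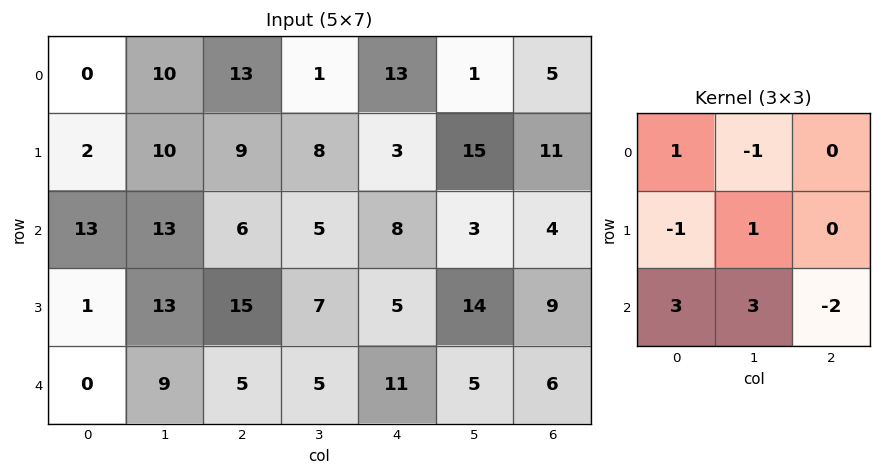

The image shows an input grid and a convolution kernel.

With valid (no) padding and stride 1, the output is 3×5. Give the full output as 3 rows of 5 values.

64 43 28 16 49
4 64 56 16 22
29 41 1 33 50

Output[0,0]: The receptive field on the input at this output position is [0 10 13 / 2 10 9 / 13 13 6]. Elementwise product with the kernel and sum: 0·1 + 10·-1 + 2·-1 + 10·1 + 13·3 + 13·3 + 6·-2.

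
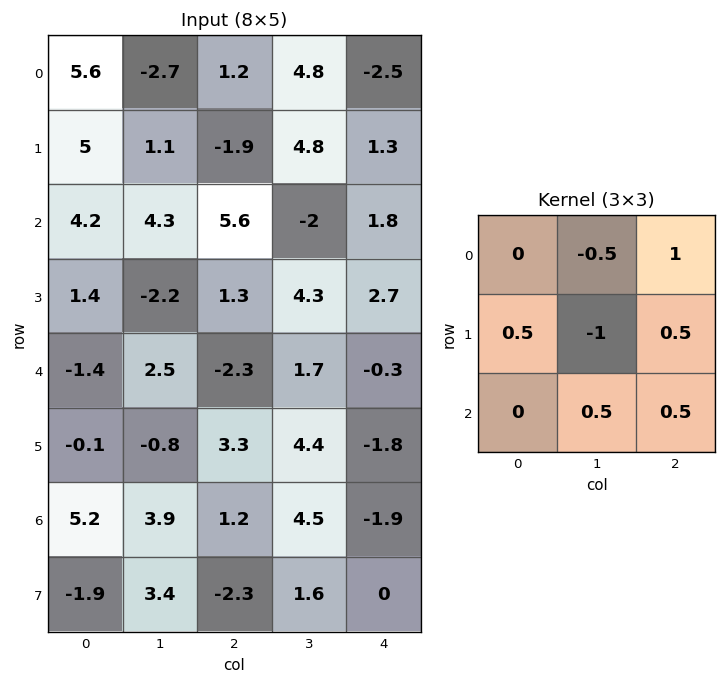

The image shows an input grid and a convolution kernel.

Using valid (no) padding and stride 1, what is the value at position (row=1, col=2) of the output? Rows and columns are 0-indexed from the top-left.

8.1

The receptive field on the input at this output position is [-1.9 4.8 1.3 / 5.6 -2 1.8 / 1.3 4.3 2.7]. Elementwise product with the kernel and sum: 4.8·-0.5 + 1.3·1 + 5.6·0.5 + -2·-1 + 1.8·0.5 + 4.3·0.5 + 2.7·0.5.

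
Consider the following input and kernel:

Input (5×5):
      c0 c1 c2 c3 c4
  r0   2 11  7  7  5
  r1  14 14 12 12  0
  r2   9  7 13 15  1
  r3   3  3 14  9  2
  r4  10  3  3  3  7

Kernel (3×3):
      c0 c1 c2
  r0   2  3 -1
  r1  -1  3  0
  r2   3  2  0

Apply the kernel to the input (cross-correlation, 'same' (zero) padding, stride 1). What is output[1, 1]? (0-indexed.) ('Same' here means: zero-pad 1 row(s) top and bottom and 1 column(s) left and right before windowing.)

99

The receptive field on the zero-padded input at this output position is [2 11 7 / 14 14 12 / 9 7 13]. Elementwise product with the kernel and sum: 2·2 + 11·3 + 7·-1 + 14·-1 + 14·3 + 9·3 + 7·2.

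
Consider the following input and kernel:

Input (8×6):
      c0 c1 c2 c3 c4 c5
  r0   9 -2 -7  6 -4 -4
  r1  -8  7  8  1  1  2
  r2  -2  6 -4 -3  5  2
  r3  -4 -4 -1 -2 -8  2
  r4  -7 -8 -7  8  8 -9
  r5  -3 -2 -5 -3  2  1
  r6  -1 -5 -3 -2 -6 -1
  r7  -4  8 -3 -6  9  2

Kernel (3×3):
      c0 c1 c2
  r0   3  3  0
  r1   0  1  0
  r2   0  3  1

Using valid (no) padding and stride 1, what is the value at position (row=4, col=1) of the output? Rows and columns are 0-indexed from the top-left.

-61

The receptive field on the input at this output position is [-8 -7 8 / -2 -5 -3 / -5 -3 -2]. Elementwise product with the kernel and sum: -8·3 + -7·3 + -5·1 + -3·3 + -2·1.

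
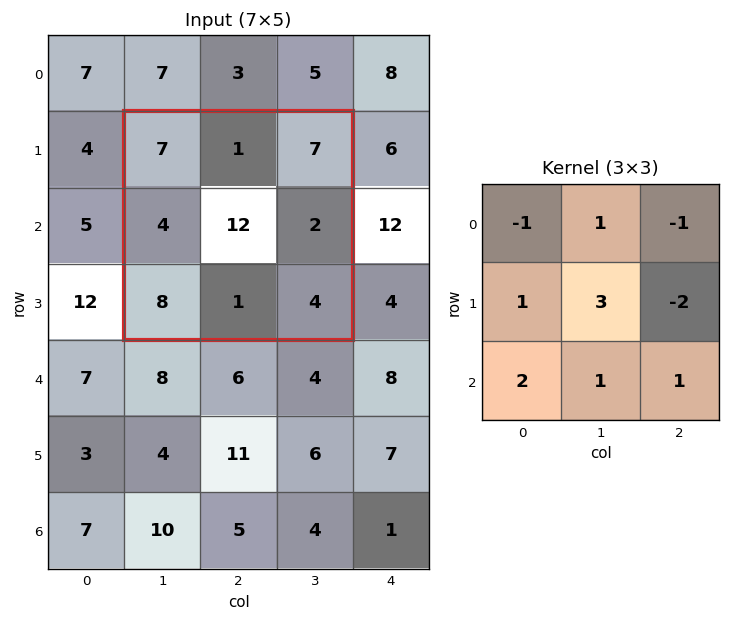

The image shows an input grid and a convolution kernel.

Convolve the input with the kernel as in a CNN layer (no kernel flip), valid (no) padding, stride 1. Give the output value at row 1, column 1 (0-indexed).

44

The receptive field on the input at this output position is [7 1 7 / 4 12 2 / 8 1 4]. Elementwise product with the kernel and sum: 7·-1 + 1·1 + 7·-1 + 4·1 + 12·3 + 2·-2 + 8·2 + 1·1 + 4·1.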